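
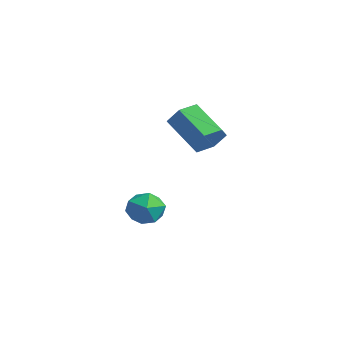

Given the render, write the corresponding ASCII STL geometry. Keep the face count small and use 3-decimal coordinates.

solid 
facet normal 0.790 0.209 -0.576
outer loop
vertex 4.649 3.489 2.209
vertex 4.182 3.072 1.417
vertex 4.064 4.056 1.612
endloop
endfacet
facet normal 0.200 0.801 0.564
outer loop
vertex 4.649 3.489 2.209
vertex 4.064 4.056 1.612
vertex 2.965 3.045 3.436
endloop
endfacet
facet normal 0.200 0.801 0.564
outer loop
vertex 2.965 3.045 3.436
vertex 4.064 4.056 1.612
vertex 2.38 3.612 2.838
endloop
endfacet
facet normal -0.791 -0.209 0.575
outer loop
vertex 2.965 3.045 3.436
vertex 2.38 3.612 2.838
vertex 2.498 2.628 2.643
endloop
endfacet
facet normal 0.791 0.209 -0.575
outer loop
vertex 4.064 4.056 1.612
vertex 4.182 3.072 1.417
vertex 3.597 3.639 0.819
endloop
endfacet
facet normal -0.401 0.887 -0.230
outer loop
vertex 4.064 4.056 1.612
vertex 3.597 3.639 0.819
vertex 2.38 3.612 2.838
endloop
endfacet
facet normal -0.401 0.887 -0.230
outer loop
vertex 2.38 3.612 2.838
vertex 3.597 3.639 0.819
vertex 1.913 3.195 2.046
endloop
endfacet
facet normal -0.790 -0.209 0.576
outer loop
vertex 2.38 3.612 2.838
vertex 1.913 3.195 2.046
vertex 2.498 2.628 2.643
endloop
endfacet
facet normal 0.791 0.209 -0.575
outer loop
vertex 3.597 3.639 0.819
vertex 4.182 3.072 1.417
vertex 3.715 2.655 0.624
endloop
endfacet
facet normal -0.601 0.085 -0.794
outer loop
vertex 3.597 3.639 0.819
vertex 3.715 2.655 0.624
vertex 1.913 3.195 2.046
endloop
endfacet
facet normal -0.601 0.085 -0.794
outer loop
vertex 1.913 3.195 2.046
vertex 3.715 2.655 0.624
vertex 2.031 2.211 1.851
endloop
endfacet
facet normal -0.790 -0.209 0.576
outer loop
vertex 1.913 3.195 2.046
vertex 2.031 2.211 1.851
vertex 2.498 2.628 2.643
endloop
endfacet
facet normal 0.791 0.209 -0.575
outer loop
vertex 3.715 2.655 0.624
vertex 4.182 3.072 1.417
vertex 4.3 2.088 1.222
endloop
endfacet
facet normal -0.200 -0.801 -0.564
outer loop
vertex 3.715 2.655 0.624
vertex 4.3 2.088 1.222
vertex 2.031 2.211 1.851
endloop
endfacet
facet normal -0.200 -0.801 -0.565
outer loop
vertex 2.031 2.211 1.851
vertex 4.3 2.088 1.222
vertex 2.616 1.644 2.448
endloop
endfacet
facet normal -0.790 -0.209 0.576
outer loop
vertex 2.031 2.211 1.851
vertex 2.616 1.644 2.448
vertex 2.498 2.628 2.643
endloop
endfacet
facet normal 0.790 0.209 -0.576
outer loop
vertex 4.3 2.088 1.222
vertex 4.182 3.072 1.417
vertex 4.767 2.505 2.014
endloop
endfacet
facet normal 0.401 -0.887 0.230
outer loop
vertex 4.3 2.088 1.222
vertex 4.767 2.505 2.014
vertex 2.616 1.644 2.448
endloop
endfacet
facet normal 0.401 -0.887 0.230
outer loop
vertex 2.616 1.644 2.448
vertex 4.767 2.505 2.014
vertex 3.083 2.061 3.241
endloop
endfacet
facet normal -0.791 -0.209 0.575
outer loop
vertex 2.616 1.644 2.448
vertex 3.083 2.061 3.241
vertex 2.498 2.628 2.643
endloop
endfacet
facet normal 0.790 0.209 -0.576
outer loop
vertex 4.767 2.505 2.014
vertex 4.182 3.072 1.417
vertex 4.649 3.489 2.209
endloop
endfacet
facet normal 0.601 -0.085 0.794
outer loop
vertex 4.767 2.505 2.014
vertex 4.649 3.489 2.209
vertex 3.083 2.061 3.241
endloop
endfacet
facet normal 0.601 -0.085 0.794
outer loop
vertex 3.083 2.061 3.241
vertex 4.649 3.489 2.209
vertex 2.965 3.045 3.436
endloop
endfacet
facet normal -0.791 -0.209 0.575
outer loop
vertex 3.083 2.061 3.241
vertex 2.965 3.045 3.436
vertex 2.498 2.628 2.643
endloop
endfacet
facet normal -0.985 -0.168 -0.029
outer loop
vertex 0.745 1.356 -3.848
vertex 0.93 0.253 -3.727
vertex 0.792 0.903 -2.819
endloop
endfacet
facet normal -0.845 0.474 0.247
outer loop
vertex 0.745 1.356 -3.848
vertex 0.792 0.903 -2.819
vertex 1.288 1.892 -3.022
endloop
endfacet
facet normal -0.476 0.847 -0.237
outer loop
vertex 0.745 1.356 -3.848
vertex 1.288 1.892 -3.022
vertex 1.733 1.853 -4.055
endloop
endfacet
facet normal -0.389 0.434 -0.813
outer loop
vertex 0.745 1.356 -3.848
vertex 1.733 1.853 -4.055
vertex 1.511 0.84 -4.49
endloop
endfacet
facet normal -0.703 -0.193 -0.684
outer loop
vertex 0.745 1.356 -3.848
vertex 1.511 0.84 -4.49
vertex 0.93 0.253 -3.727
endloop
endfacet
facet normal -0.427 0.382 0.819
outer loop
vertex 1.288 1.892 -3.022
vertex 0.792 0.903 -2.819
vertex 1.809 1.12 -2.39
endloop
endfacet
facet normal -0.656 -0.658 0.371
outer loop
vertex 0.792 0.903 -2.819
vertex 0.93 0.253 -3.727
vertex 1.587 0.107 -2.825
endloop
endfacet
facet normal -0.199 -0.698 -0.688
outer loop
vertex 0.93 0.253 -3.727
vertex 1.511 0.84 -4.49
vertex 2.032 0.068 -3.858
endloop
endfacet
facet normal 0.310 0.317 -0.896
outer loop
vertex 1.511 0.84 -4.49
vertex 1.733 1.853 -4.055
vertex 2.528 1.057 -4.061
endloop
endfacet
facet normal 0.170 0.985 0.036
outer loop
vertex 1.733 1.853 -4.055
vertex 1.288 1.892 -3.022
vertex 2.39 1.707 -3.153
endloop
endfacet
facet normal 0.389 -0.434 0.813
outer loop
vertex 2.575 0.604 -3.032
vertex 1.809 1.12 -2.39
vertex 1.587 0.107 -2.825
endloop
endfacet
facet normal 0.476 -0.847 0.237
outer loop
vertex 2.575 0.604 -3.032
vertex 1.587 0.107 -2.825
vertex 2.032 0.068 -3.858
endloop
endfacet
facet normal 0.845 -0.474 -0.247
outer loop
vertex 2.575 0.604 -3.032
vertex 2.032 0.068 -3.858
vertex 2.528 1.057 -4.061
endloop
endfacet
facet normal 0.985 0.168 0.029
outer loop
vertex 2.575 0.604 -3.032
vertex 2.528 1.057 -4.061
vertex 2.39 1.707 -3.153
endloop
endfacet
facet normal 0.703 0.193 0.684
outer loop
vertex 2.575 0.604 -3.032
vertex 2.39 1.707 -3.153
vertex 1.809 1.12 -2.39
endloop
endfacet
facet normal -0.310 -0.317 0.896
outer loop
vertex 1.587 0.107 -2.825
vertex 1.809 1.12 -2.39
vertex 0.792 0.903 -2.819
endloop
endfacet
facet normal -0.170 -0.985 -0.036
outer loop
vertex 2.032 0.068 -3.858
vertex 1.587 0.107 -2.825
vertex 0.93 0.253 -3.727
endloop
endfacet
facet normal 0.427 -0.382 -0.819
outer loop
vertex 2.528 1.057 -4.061
vertex 2.032 0.068 -3.858
vertex 1.511 0.84 -4.49
endloop
endfacet
facet normal 0.656 0.658 -0.371
outer loop
vertex 2.39 1.707 -3.153
vertex 2.528 1.057 -4.061
vertex 1.733 1.853 -4.055
endloop
endfacet
facet normal 0.199 0.698 0.688
outer loop
vertex 1.809 1.12 -2.39
vertex 2.39 1.707 -3.153
vertex 1.288 1.892 -3.022
endloop
endfacet

endsolid


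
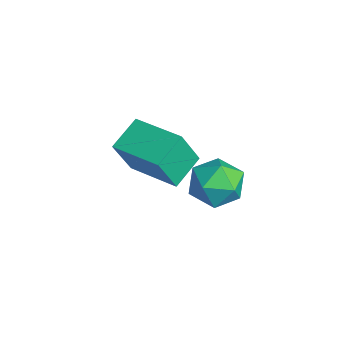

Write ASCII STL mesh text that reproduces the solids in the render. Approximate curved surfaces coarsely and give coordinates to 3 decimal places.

solid 
facet normal -0.946 0.294 -0.134
outer loop
vertex 2.708 2.824 -2.165
vertex 2.41 1.925 -2.032
vertex 2.488 2.518 -1.285
endloop
endfacet
facet normal -0.554 0.820 0.146
outer loop
vertex 2.708 2.824 -2.165
vertex 2.488 2.518 -1.285
vertex 3.261 3.065 -1.422
endloop
endfacet
facet normal -0.014 0.954 -0.299
outer loop
vertex 2.708 2.824 -2.165
vertex 3.261 3.065 -1.422
vertex 3.661 2.81 -2.253
endloop
endfacet
facet normal -0.072 0.511 -0.856
outer loop
vertex 2.708 2.824 -2.165
vertex 3.661 2.81 -2.253
vertex 3.135 2.105 -2.63
endloop
endfacet
facet normal -0.648 0.103 -0.755
outer loop
vertex 2.708 2.824 -2.165
vertex 3.135 2.105 -2.63
vertex 2.41 1.925 -2.032
endloop
endfacet
facet normal -0.279 0.585 0.762
outer loop
vertex 3.261 3.065 -1.422
vertex 2.488 2.518 -1.285
vertex 3.305 2.315 -0.83
endloop
endfacet
facet normal -0.914 -0.266 0.307
outer loop
vertex 2.488 2.518 -1.285
vertex 2.41 1.925 -2.032
vertex 2.779 1.61 -1.207
endloop
endfacet
facet normal -0.431 -0.574 -0.696
outer loop
vertex 2.41 1.925 -2.032
vertex 3.135 2.105 -2.63
vertex 3.179 1.355 -2.038
endloop
endfacet
facet normal 0.501 0.087 -0.861
outer loop
vertex 3.135 2.105 -2.63
vertex 3.661 2.81 -2.253
vertex 3.952 1.902 -2.175
endloop
endfacet
facet normal 0.595 0.803 0.040
outer loop
vertex 3.661 2.81 -2.253
vertex 3.261 3.065 -1.422
vertex 4.03 2.495 -1.428
endloop
endfacet
facet normal 0.072 -0.511 0.856
outer loop
vertex 3.732 1.596 -1.295
vertex 3.305 2.315 -0.83
vertex 2.779 1.61 -1.207
endloop
endfacet
facet normal 0.014 -0.954 0.299
outer loop
vertex 3.732 1.596 -1.295
vertex 2.779 1.61 -1.207
vertex 3.179 1.355 -2.038
endloop
endfacet
facet normal 0.554 -0.820 -0.146
outer loop
vertex 3.732 1.596 -1.295
vertex 3.179 1.355 -2.038
vertex 3.952 1.902 -2.175
endloop
endfacet
facet normal 0.946 -0.294 0.134
outer loop
vertex 3.732 1.596 -1.295
vertex 3.952 1.902 -2.175
vertex 4.03 2.495 -1.428
endloop
endfacet
facet normal 0.648 -0.103 0.755
outer loop
vertex 3.732 1.596 -1.295
vertex 4.03 2.495 -1.428
vertex 3.305 2.315 -0.83
endloop
endfacet
facet normal -0.501 -0.087 0.861
outer loop
vertex 2.779 1.61 -1.207
vertex 3.305 2.315 -0.83
vertex 2.488 2.518 -1.285
endloop
endfacet
facet normal -0.595 -0.803 -0.040
outer loop
vertex 3.179 1.355 -2.038
vertex 2.779 1.61 -1.207
vertex 2.41 1.925 -2.032
endloop
endfacet
facet normal 0.279 -0.585 -0.762
outer loop
vertex 3.952 1.902 -2.175
vertex 3.179 1.355 -2.038
vertex 3.135 2.105 -2.63
endloop
endfacet
facet normal 0.914 0.266 -0.307
outer loop
vertex 4.03 2.495 -1.428
vertex 3.952 1.902 -2.175
vertex 3.661 2.81 -2.253
endloop
endfacet
facet normal 0.431 0.574 0.696
outer loop
vertex 3.305 2.315 -0.83
vertex 4.03 2.495 -1.428
vertex 3.261 3.065 -1.422
endloop
endfacet
facet normal -0.843 -0.524 -0.118
outer loop
vertex -0.228 -0.027 -2.407
vertex -0.913 0.956 -1.878
vertex -0.429 0.628 -3.886
endloop
endfacet
facet normal 0.523 -0.751 -0.404
outer loop
vertex 1.173 1.624 -3.662
vertex -0.228 -0.027 -2.407
vertex -0.429 0.628 -3.886
endloop
endfacet
facet normal -0.844 -0.524 -0.118
outer loop
vertex -0.429 0.628 -3.886
vertex -0.913 0.956 -1.878
vertex -1.114 1.612 -3.357
endloop
endfacet
facet normal -0.123 0.402 -0.907
outer loop
vertex -1.114 1.612 -3.357
vertex 1.173 1.624 -3.662
vertex -0.429 0.628 -3.886
endloop
endfacet
facet normal 0.123 -0.402 0.907
outer loop
vertex -0.228 -0.027 -2.407
vertex 0.689 1.952 -1.654
vertex -0.913 0.956 -1.878
endloop
endfacet
facet normal 0.523 -0.751 -0.404
outer loop
vertex 1.374 0.968 -2.183
vertex -0.228 -0.027 -2.407
vertex 1.173 1.624 -3.662
endloop
endfacet
facet normal 0.123 -0.402 0.907
outer loop
vertex 1.374 0.968 -2.183
vertex 0.689 1.952 -1.654
vertex -0.228 -0.027 -2.407
endloop
endfacet
facet normal -0.523 0.750 0.404
outer loop
vertex -0.913 0.956 -1.878
vertex 0.689 1.952 -1.654
vertex -1.114 1.612 -3.357
endloop
endfacet
facet normal -0.123 0.402 -0.907
outer loop
vertex 0.488 2.607 -3.133
vertex 1.173 1.624 -3.662
vertex -1.114 1.612 -3.357
endloop
endfacet
facet normal -0.523 0.751 0.404
outer loop
vertex -1.114 1.612 -3.357
vertex 0.689 1.952 -1.654
vertex 0.488 2.607 -3.133
endloop
endfacet
facet normal 0.843 0.524 0.118
outer loop
vertex 0.488 2.607 -3.133
vertex 1.374 0.968 -2.183
vertex 1.173 1.624 -3.662
endloop
endfacet
facet normal 0.844 0.524 0.117
outer loop
vertex 0.689 1.952 -1.654
vertex 1.374 0.968 -2.183
vertex 0.488 2.607 -3.133
endloop
endfacet

endsolid


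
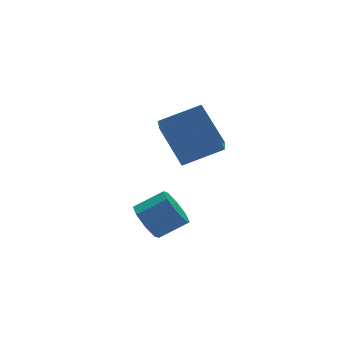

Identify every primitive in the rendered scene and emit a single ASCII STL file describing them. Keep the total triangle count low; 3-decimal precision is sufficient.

solid 
facet normal -0.914 0.214 -0.346
outer loop
vertex -2.596 -2.975 2.187
vertex -1.84 -1.711 0.971
vertex -2.419 -4.355 0.864
endloop
endfacet
facet normal -0.396 -0.661 0.637
outer loop
vertex -0.82 -4.729 1.469
vertex -2.596 -2.975 2.187
vertex -2.419 -4.355 0.864
endloop
endfacet
facet normal -0.914 0.214 -0.346
outer loop
vertex -2.419 -4.355 0.864
vertex -1.84 -1.711 0.971
vertex -1.663 -3.091 -0.352
endloop
endfacet
facet normal 0.093 -0.719 -0.689
outer loop
vertex -1.663 -3.091 -0.352
vertex -0.82 -4.729 1.469
vertex -2.419 -4.355 0.864
endloop
endfacet
facet normal -0.093 0.719 0.689
outer loop
vertex -2.596 -2.975 2.187
vertex -0.241 -2.085 1.576
vertex -1.84 -1.711 0.971
endloop
endfacet
facet normal -0.396 -0.661 0.637
outer loop
vertex -0.997 -3.349 2.792
vertex -2.596 -2.975 2.187
vertex -0.82 -4.729 1.469
endloop
endfacet
facet normal -0.093 0.719 0.689
outer loop
vertex -0.997 -3.349 2.792
vertex -0.241 -2.085 1.576
vertex -2.596 -2.975 2.187
endloop
endfacet
facet normal 0.396 0.661 -0.637
outer loop
vertex -1.84 -1.711 0.971
vertex -0.241 -2.085 1.576
vertex -1.663 -3.091 -0.352
endloop
endfacet
facet normal 0.093 -0.719 -0.689
outer loop
vertex -0.064 -3.465 0.253
vertex -0.82 -4.729 1.469
vertex -1.663 -3.091 -0.352
endloop
endfacet
facet normal 0.396 0.661 -0.637
outer loop
vertex -1.663 -3.091 -0.352
vertex -0.241 -2.085 1.576
vertex -0.064 -3.465 0.253
endloop
endfacet
facet normal 0.914 -0.214 0.346
outer loop
vertex -0.064 -3.465 0.253
vertex -0.997 -3.349 2.792
vertex -0.82 -4.729 1.469
endloop
endfacet
facet normal 0.914 -0.214 0.346
outer loop
vertex -0.241 -2.085 1.576
vertex -0.997 -3.349 2.792
vertex -0.064 -3.465 0.253
endloop
endfacet
facet normal -0.808 0.264 -0.526
outer loop
vertex -3.085 -3.944 -3.331
vertex -3.388 -3.514 -2.65
vertex -2.887 -3.316 -3.32
endloop
endfacet
facet normal 0.506 -0.145 -0.850
outer loop
vertex -3.085 -3.944 -3.331
vertex -2.887 -3.316 -3.32
vertex -2.01 -4.295 -2.632
endloop
endfacet
facet normal 0.506 -0.145 -0.850
outer loop
vertex -2.01 -4.295 -2.632
vertex -2.887 -3.316 -3.32
vertex -1.812 -3.667 -2.621
endloop
endfacet
facet normal 0.809 -0.264 0.525
outer loop
vertex -2.01 -4.295 -2.632
vertex -1.812 -3.667 -2.621
vertex -2.312 -3.866 -1.95
endloop
endfacet
facet normal -0.808 0.265 -0.526
outer loop
vertex -2.887 -3.316 -3.32
vertex -3.388 -3.514 -2.65
vertex -2.982 -2.805 -2.917
endloop
endfacet
facet normal 0.570 0.571 -0.590
outer loop
vertex -2.887 -3.316 -3.32
vertex -2.982 -2.805 -2.917
vertex -1.812 -3.667 -2.621
endloop
endfacet
facet normal 0.570 0.571 -0.590
outer loop
vertex -1.812 -3.667 -2.621
vertex -2.982 -2.805 -2.917
vertex -1.907 -3.156 -2.218
endloop
endfacet
facet normal 0.809 -0.264 0.525
outer loop
vertex -1.812 -3.667 -2.621
vertex -1.907 -3.156 -2.218
vertex -2.312 -3.866 -1.95
endloop
endfacet
facet normal -0.808 0.265 -0.526
outer loop
vertex -2.982 -2.805 -2.917
vertex -3.388 -3.514 -2.65
vertex -3.315 -2.709 -2.357
endloop
endfacet
facet normal 0.301 0.953 0.016
outer loop
vertex -2.982 -2.805 -2.917
vertex -3.315 -2.709 -2.357
vertex -1.907 -3.156 -2.218
endloop
endfacet
facet normal 0.301 0.953 0.015
outer loop
vertex -1.907 -3.156 -2.218
vertex -3.315 -2.709 -2.357
vertex -2.239 -3.06 -1.658
endloop
endfacet
facet normal 0.809 -0.263 0.525
outer loop
vertex -1.907 -3.156 -2.218
vertex -2.239 -3.06 -1.658
vertex -2.312 -3.866 -1.95
endloop
endfacet
facet normal -0.809 0.264 -0.525
outer loop
vertex -3.315 -2.709 -2.357
vertex -3.388 -3.514 -2.65
vertex -3.69 -3.085 -1.968
endloop
endfacet
facet normal -0.144 0.777 0.612
outer loop
vertex -3.315 -2.709 -2.357
vertex -3.69 -3.085 -1.968
vertex -2.239 -3.06 -1.658
endloop
endfacet
facet normal -0.144 0.777 0.612
outer loop
vertex -2.239 -3.06 -1.658
vertex -3.69 -3.085 -1.968
vertex -2.615 -3.436 -1.269
endloop
endfacet
facet normal 0.808 -0.264 0.526
outer loop
vertex -2.239 -3.06 -1.658
vertex -2.615 -3.436 -1.269
vertex -2.312 -3.866 -1.95
endloop
endfacet
facet normal -0.809 0.264 -0.525
outer loop
vertex -3.69 -3.085 -1.968
vertex -3.388 -3.514 -2.65
vertex -3.888 -3.713 -1.979
endloop
endfacet
facet normal -0.506 0.145 0.850
outer loop
vertex -3.69 -3.085 -1.968
vertex -3.888 -3.713 -1.979
vertex -2.615 -3.436 -1.269
endloop
endfacet
facet normal -0.506 0.145 0.850
outer loop
vertex -2.615 -3.436 -1.269
vertex -3.888 -3.713 -1.979
vertex -2.813 -4.064 -1.28
endloop
endfacet
facet normal 0.808 -0.264 0.526
outer loop
vertex -2.615 -3.436 -1.269
vertex -2.813 -4.064 -1.28
vertex -2.312 -3.866 -1.95
endloop
endfacet
facet normal -0.809 0.264 -0.525
outer loop
vertex -3.888 -3.713 -1.979
vertex -3.388 -3.514 -2.65
vertex -3.793 -4.224 -2.382
endloop
endfacet
facet normal -0.570 -0.571 0.590
outer loop
vertex -3.888 -3.713 -1.979
vertex -3.793 -4.224 -2.382
vertex -2.813 -4.064 -1.28
endloop
endfacet
facet normal -0.570 -0.571 0.590
outer loop
vertex -2.813 -4.064 -1.28
vertex -3.793 -4.224 -2.382
vertex -2.718 -4.575 -1.683
endloop
endfacet
facet normal 0.808 -0.265 0.526
outer loop
vertex -2.813 -4.064 -1.28
vertex -2.718 -4.575 -1.683
vertex -2.312 -3.866 -1.95
endloop
endfacet
facet normal -0.809 0.263 -0.525
outer loop
vertex -3.793 -4.224 -2.382
vertex -3.388 -3.514 -2.65
vertex -3.461 -4.32 -2.942
endloop
endfacet
facet normal -0.301 -0.953 -0.015
outer loop
vertex -3.793 -4.224 -2.382
vertex -3.461 -4.32 -2.942
vertex -2.718 -4.575 -1.683
endloop
endfacet
facet normal -0.301 -0.954 -0.016
outer loop
vertex -2.718 -4.575 -1.683
vertex -3.461 -4.32 -2.942
vertex -2.385 -4.671 -2.243
endloop
endfacet
facet normal 0.808 -0.265 0.526
outer loop
vertex -2.718 -4.575 -1.683
vertex -2.385 -4.671 -2.243
vertex -2.312 -3.866 -1.95
endloop
endfacet
facet normal -0.808 0.264 -0.526
outer loop
vertex -3.461 -4.32 -2.942
vertex -3.388 -3.514 -2.65
vertex -3.085 -3.944 -3.331
endloop
endfacet
facet normal 0.144 -0.777 -0.612
outer loop
vertex -3.461 -4.32 -2.942
vertex -3.085 -3.944 -3.331
vertex -2.385 -4.671 -2.243
endloop
endfacet
facet normal 0.144 -0.777 -0.612
outer loop
vertex -2.385 -4.671 -2.243
vertex -3.085 -3.944 -3.331
vertex -2.01 -4.295 -2.632
endloop
endfacet
facet normal 0.809 -0.264 0.525
outer loop
vertex -2.385 -4.671 -2.243
vertex -2.01 -4.295 -2.632
vertex -2.312 -3.866 -1.95
endloop
endfacet

endsolid


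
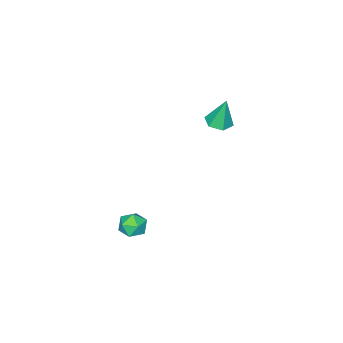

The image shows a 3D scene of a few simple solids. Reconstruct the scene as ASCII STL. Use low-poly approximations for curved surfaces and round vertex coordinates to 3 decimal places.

solid 
facet normal -0.208 0.952 0.223
outer loop
vertex 1.895 0.033 -4.325
vertex 1.39 -0.249 -3.59
vertex 2.304 -0.073 -3.49
endloop
endfacet
facet normal 0.429 0.898 -0.096
outer loop
vertex 1.895 0.033 -4.325
vertex 2.304 -0.073 -3.49
vertex 2.74 -0.364 -4.265
endloop
endfacet
facet normal 0.331 0.595 -0.733
outer loop
vertex 1.895 0.033 -4.325
vertex 2.74 -0.364 -4.265
vertex 2.097 -0.719 -4.844
endloop
endfacet
facet normal -0.365 0.460 -0.809
outer loop
vertex 1.895 0.033 -4.325
vertex 2.097 -0.719 -4.844
vertex 1.262 -0.648 -4.427
endloop
endfacet
facet normal -0.698 0.682 -0.218
outer loop
vertex 1.895 0.033 -4.325
vertex 1.262 -0.648 -4.427
vertex 1.39 -0.249 -3.59
endloop
endfacet
facet normal 0.836 0.462 0.297
outer loop
vertex 2.74 -0.364 -4.265
vertex 2.304 -0.073 -3.49
vertex 2.758 -0.892 -3.493
endloop
endfacet
facet normal -0.195 0.549 0.813
outer loop
vertex 2.304 -0.073 -3.49
vertex 1.39 -0.249 -3.59
vertex 1.923 -0.821 -3.076
endloop
endfacet
facet normal -0.989 0.110 0.099
outer loop
vertex 1.39 -0.249 -3.59
vertex 1.262 -0.648 -4.427
vertex 1.28 -1.176 -3.655
endloop
endfacet
facet normal -0.450 -0.246 -0.859
outer loop
vertex 1.262 -0.648 -4.427
vertex 2.097 -0.719 -4.844
vertex 1.716 -1.467 -4.43
endloop
endfacet
facet normal 0.678 -0.029 -0.735
outer loop
vertex 2.097 -0.719 -4.844
vertex 2.74 -0.364 -4.265
vertex 2.63 -1.291 -4.33
endloop
endfacet
facet normal 0.365 -0.460 0.809
outer loop
vertex 2.125 -1.573 -3.595
vertex 2.758 -0.892 -3.493
vertex 1.923 -0.821 -3.076
endloop
endfacet
facet normal -0.331 -0.595 0.733
outer loop
vertex 2.125 -1.573 -3.595
vertex 1.923 -0.821 -3.076
vertex 1.28 -1.176 -3.655
endloop
endfacet
facet normal -0.429 -0.898 0.096
outer loop
vertex 2.125 -1.573 -3.595
vertex 1.28 -1.176 -3.655
vertex 1.716 -1.467 -4.43
endloop
endfacet
facet normal 0.208 -0.952 -0.223
outer loop
vertex 2.125 -1.573 -3.595
vertex 1.716 -1.467 -4.43
vertex 2.63 -1.291 -4.33
endloop
endfacet
facet normal 0.698 -0.682 0.218
outer loop
vertex 2.125 -1.573 -3.595
vertex 2.63 -1.291 -4.33
vertex 2.758 -0.892 -3.493
endloop
endfacet
facet normal 0.450 0.246 0.859
outer loop
vertex 1.923 -0.821 -3.076
vertex 2.758 -0.892 -3.493
vertex 2.304 -0.073 -3.49
endloop
endfacet
facet normal -0.678 0.029 0.735
outer loop
vertex 1.28 -1.176 -3.655
vertex 1.923 -0.821 -3.076
vertex 1.39 -0.249 -3.59
endloop
endfacet
facet normal -0.836 -0.462 -0.297
outer loop
vertex 1.716 -1.467 -4.43
vertex 1.28 -1.176 -3.655
vertex 1.262 -0.648 -4.427
endloop
endfacet
facet normal 0.195 -0.549 -0.813
outer loop
vertex 2.63 -1.291 -4.33
vertex 1.716 -1.467 -4.43
vertex 2.097 -0.719 -4.844
endloop
endfacet
facet normal 0.989 -0.110 -0.099
outer loop
vertex 2.758 -0.892 -3.493
vertex 2.63 -1.291 -4.33
vertex 2.74 -0.364 -4.265
endloop
endfacet
facet normal 0.076 -0.202 -0.977
outer loop
vertex -3.039 1.516 2.562
vertex -3.506 0.802 2.673
vertex -3.896 1.546 2.489
endloop
endfacet
facet normal 0.021 0.987 0.161
outer loop
vertex -3.039 1.516 2.562
vertex -3.896 1.546 2.489
vertex -3.654 1.198 4.587
endloop
endfacet
facet normal 0.076 -0.202 -0.977
outer loop
vertex -3.896 1.546 2.489
vertex -3.506 0.802 2.673
vertex -4.362 0.832 2.6
endloop
endfacet
facet normal -0.809 0.557 0.186
outer loop
vertex -3.896 1.546 2.489
vertex -4.362 0.832 2.6
vertex -3.654 1.198 4.587
endloop
endfacet
facet normal 0.076 -0.203 -0.976
outer loop
vertex -4.362 0.832 2.6
vertex -3.506 0.802 2.673
vertex -3.972 0.088 2.785
endloop
endfacet
facet normal -0.857 -0.357 0.371
outer loop
vertex -4.362 0.832 2.6
vertex -3.972 0.088 2.785
vertex -3.654 1.198 4.587
endloop
endfacet
facet normal 0.075 -0.202 -0.976
outer loop
vertex -3.972 0.088 2.785
vertex -3.506 0.802 2.673
vertex -3.116 0.058 2.857
endloop
endfacet
facet normal -0.074 -0.843 0.532
outer loop
vertex -3.972 0.088 2.785
vertex -3.116 0.058 2.857
vertex -3.654 1.198 4.587
endloop
endfacet
facet normal 0.076 -0.202 -0.977
outer loop
vertex -3.116 0.058 2.857
vertex -3.506 0.802 2.673
vertex -2.649 0.772 2.746
endloop
endfacet
facet normal 0.755 -0.415 0.508
outer loop
vertex -3.116 0.058 2.857
vertex -2.649 0.772 2.746
vertex -3.654 1.198 4.587
endloop
endfacet
facet normal 0.076 -0.202 -0.977
outer loop
vertex -2.649 0.772 2.746
vertex -3.506 0.802 2.673
vertex -3.039 1.516 2.562
endloop
endfacet
facet normal 0.803 0.501 0.323
outer loop
vertex -2.649 0.772 2.746
vertex -3.039 1.516 2.562
vertex -3.654 1.198 4.587
endloop
endfacet

endsolid


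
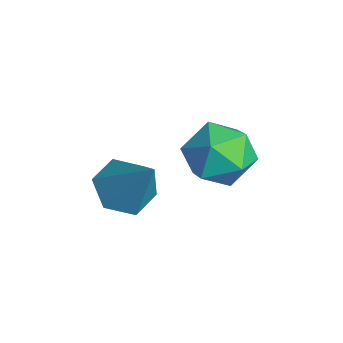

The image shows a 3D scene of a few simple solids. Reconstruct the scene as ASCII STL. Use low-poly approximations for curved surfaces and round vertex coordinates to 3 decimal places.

solid 
facet normal -0.858 0.386 -0.338
outer loop
vertex -2.268 1.211 0.882
vertex -2.897 0.483 1.648
vertex -2.54 1.601 2.016
endloop
endfacet
facet normal -0.331 0.865 -0.377
outer loop
vertex -2.268 1.211 0.882
vertex -2.54 1.601 2.016
vertex -1.426 1.82 1.54
endloop
endfacet
facet normal 0.186 0.591 -0.785
outer loop
vertex -2.268 1.211 0.882
vertex -1.426 1.82 1.54
vertex -1.096 0.837 0.879
endloop
endfacet
facet normal -0.021 -0.058 -0.998
outer loop
vertex -2.268 1.211 0.882
vertex -1.096 0.837 0.879
vertex -2.004 0.011 0.946
endloop
endfacet
facet normal -0.666 -0.185 -0.723
outer loop
vertex -2.268 1.211 0.882
vertex -2.004 0.011 0.946
vertex -2.897 0.483 1.648
endloop
endfacet
facet normal -0.069 0.958 0.280
outer loop
vertex -1.426 1.82 1.54
vertex -2.54 1.601 2.016
vertex -1.536 1.469 2.714
endloop
endfacet
facet normal -0.922 0.181 0.343
outer loop
vertex -2.54 1.601 2.016
vertex -2.897 0.483 1.648
vertex -2.444 0.643 2.781
endloop
endfacet
facet normal -0.611 -0.741 -0.279
outer loop
vertex -2.897 0.483 1.648
vertex -2.004 0.011 0.946
vertex -2.114 -0.34 2.12
endloop
endfacet
facet normal 0.434 -0.535 -0.725
outer loop
vertex -2.004 0.011 0.946
vertex -1.096 0.837 0.879
vertex -1.0 -0.121 1.644
endloop
endfacet
facet normal 0.769 0.514 -0.380
outer loop
vertex -1.096 0.837 0.879
vertex -1.426 1.82 1.54
vertex -0.643 0.997 2.012
endloop
endfacet
facet normal 0.021 0.058 0.998
outer loop
vertex -1.272 0.269 2.778
vertex -1.536 1.469 2.714
vertex -2.444 0.643 2.781
endloop
endfacet
facet normal -0.186 -0.591 0.785
outer loop
vertex -1.272 0.269 2.778
vertex -2.444 0.643 2.781
vertex -2.114 -0.34 2.12
endloop
endfacet
facet normal 0.331 -0.865 0.377
outer loop
vertex -1.272 0.269 2.778
vertex -2.114 -0.34 2.12
vertex -1.0 -0.121 1.644
endloop
endfacet
facet normal 0.858 -0.386 0.338
outer loop
vertex -1.272 0.269 2.778
vertex -1.0 -0.121 1.644
vertex -0.643 0.997 2.012
endloop
endfacet
facet normal 0.666 0.185 0.723
outer loop
vertex -1.272 0.269 2.778
vertex -0.643 0.997 2.012
vertex -1.536 1.469 2.714
endloop
endfacet
facet normal -0.434 0.535 0.725
outer loop
vertex -2.444 0.643 2.781
vertex -1.536 1.469 2.714
vertex -2.54 1.601 2.016
endloop
endfacet
facet normal -0.769 -0.514 0.380
outer loop
vertex -2.114 -0.34 2.12
vertex -2.444 0.643 2.781
vertex -2.897 0.483 1.648
endloop
endfacet
facet normal 0.069 -0.958 -0.280
outer loop
vertex -1.0 -0.121 1.644
vertex -2.114 -0.34 2.12
vertex -2.004 0.011 0.946
endloop
endfacet
facet normal 0.922 -0.181 -0.343
outer loop
vertex -0.643 0.997 2.012
vertex -1.0 -0.121 1.644
vertex -1.096 0.837 0.879
endloop
endfacet
facet normal 0.611 0.741 0.279
outer loop
vertex -1.536 1.469 2.714
vertex -0.643 0.997 2.012
vertex -1.426 1.82 1.54
endloop
endfacet
facet normal -0.548 -0.230 -0.805
outer loop
vertex -1.098 -2.053 0.473
vertex -1.93 -2.122 1.059
vertex -1.679 -1.23 0.633
endloop
endfacet
facet normal 0.773 0.591 -0.231
outer loop
vertex -1.098 -2.053 0.473
vertex -1.679 -1.23 0.633
vertex -0.73 -1.618 2.821
endloop
endfacet
facet normal -0.548 -0.230 -0.805
outer loop
vertex -1.679 -1.23 0.633
vertex -1.93 -2.122 1.059
vertex -2.511 -1.299 1.219
endloop
endfacet
facet normal 0.032 0.986 0.161
outer loop
vertex -1.679 -1.23 0.633
vertex -2.511 -1.299 1.219
vertex -0.73 -1.618 2.821
endloop
endfacet
facet normal -0.548 -0.230 -0.805
outer loop
vertex -2.511 -1.299 1.219
vertex -1.93 -2.122 1.059
vertex -2.762 -2.191 1.645
endloop
endfacet
facet normal -0.537 0.482 0.693
outer loop
vertex -2.511 -1.299 1.219
vertex -2.762 -2.191 1.645
vertex -0.73 -1.618 2.821
endloop
endfacet
facet normal -0.548 -0.230 -0.805
outer loop
vertex -2.762 -2.191 1.645
vertex -1.93 -2.122 1.059
vertex -2.181 -3.014 1.485
endloop
endfacet
facet normal -0.364 -0.419 0.832
outer loop
vertex -2.762 -2.191 1.645
vertex -2.181 -3.014 1.485
vertex -0.73 -1.618 2.821
endloop
endfacet
facet normal -0.548 -0.230 -0.805
outer loop
vertex -2.181 -3.014 1.485
vertex -1.93 -2.122 1.059
vertex -1.349 -2.945 0.899
endloop
endfacet
facet normal 0.378 -0.814 0.441
outer loop
vertex -2.181 -3.014 1.485
vertex -1.349 -2.945 0.899
vertex -0.73 -1.618 2.821
endloop
endfacet
facet normal -0.548 -0.230 -0.805
outer loop
vertex -1.349 -2.945 0.899
vertex -1.93 -2.122 1.059
vertex -1.098 -2.053 0.473
endloop
endfacet
facet normal 0.946 -0.310 -0.091
outer loop
vertex -1.349 -2.945 0.899
vertex -1.098 -2.053 0.473
vertex -0.73 -1.618 2.821
endloop
endfacet

endsolid


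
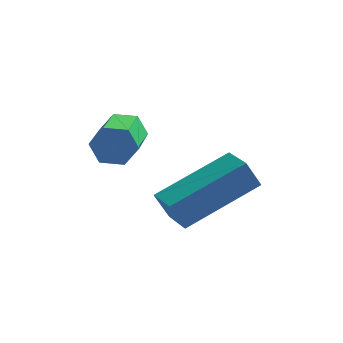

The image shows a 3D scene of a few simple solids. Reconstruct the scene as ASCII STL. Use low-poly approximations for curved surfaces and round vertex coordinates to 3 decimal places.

solid 
facet normal -0.072 0.930 -0.362
outer loop
vertex -3.158 1.782 2.917
vertex -3.454 1.586 2.472
vertex -3.726 1.749 2.945
endloop
endfacet
facet normal 0.025 0.363 0.931
outer loop
vertex -3.158 1.782 2.917
vertex -3.726 1.749 2.945
vertex -3.029 0.089 3.574
endloop
endfacet
facet normal 0.025 0.364 0.931
outer loop
vertex -3.029 0.089 3.574
vertex -3.726 1.749 2.945
vertex -3.598 0.057 3.602
endloop
endfacet
facet normal 0.070 -0.930 0.360
outer loop
vertex -3.029 0.089 3.574
vertex -3.598 0.057 3.602
vertex -3.326 -0.106 3.128
endloop
endfacet
facet normal -0.069 0.930 -0.360
outer loop
vertex -3.726 1.749 2.945
vertex -3.454 1.586 2.472
vertex -4.023 1.554 2.499
endloop
endfacet
facet normal -0.851 0.133 0.508
outer loop
vertex -3.726 1.749 2.945
vertex -4.023 1.554 2.499
vertex -3.598 0.057 3.602
endloop
endfacet
facet normal -0.852 0.132 0.507
outer loop
vertex -3.598 0.057 3.602
vertex -4.023 1.554 2.499
vertex -3.894 -0.139 3.156
endloop
endfacet
facet normal 0.072 -0.930 0.361
outer loop
vertex -3.598 0.057 3.602
vertex -3.894 -0.139 3.156
vertex -3.326 -0.106 3.128
endloop
endfacet
facet normal -0.069 0.930 -0.360
outer loop
vertex -4.023 1.554 2.499
vertex -3.454 1.586 2.472
vertex -3.751 1.391 2.026
endloop
endfacet
facet normal -0.876 -0.231 -0.424
outer loop
vertex -4.023 1.554 2.499
vertex -3.751 1.391 2.026
vertex -3.894 -0.139 3.156
endloop
endfacet
facet normal -0.876 -0.231 -0.424
outer loop
vertex -3.894 -0.139 3.156
vertex -3.751 1.391 2.026
vertex -3.622 -0.302 2.683
endloop
endfacet
facet normal 0.072 -0.930 0.362
outer loop
vertex -3.894 -0.139 3.156
vertex -3.622 -0.302 2.683
vertex -3.326 -0.106 3.128
endloop
endfacet
facet normal -0.070 0.930 -0.360
outer loop
vertex -3.751 1.391 2.026
vertex -3.454 1.586 2.472
vertex -3.182 1.423 1.998
endloop
endfacet
facet normal -0.025 -0.363 -0.931
outer loop
vertex -3.751 1.391 2.026
vertex -3.182 1.423 1.998
vertex -3.622 -0.302 2.683
endloop
endfacet
facet normal -0.025 -0.363 -0.931
outer loop
vertex -3.622 -0.302 2.683
vertex -3.182 1.423 1.998
vertex -3.054 -0.269 2.655
endloop
endfacet
facet normal 0.072 -0.930 0.362
outer loop
vertex -3.622 -0.302 2.683
vertex -3.054 -0.269 2.655
vertex -3.326 -0.106 3.128
endloop
endfacet
facet normal -0.072 0.930 -0.361
outer loop
vertex -3.182 1.423 1.998
vertex -3.454 1.586 2.472
vertex -2.886 1.619 2.444
endloop
endfacet
facet normal 0.852 -0.132 -0.507
outer loop
vertex -3.182 1.423 1.998
vertex -2.886 1.619 2.444
vertex -3.054 -0.269 2.655
endloop
endfacet
facet normal 0.851 -0.133 -0.509
outer loop
vertex -3.054 -0.269 2.655
vertex -2.886 1.619 2.444
vertex -2.757 -0.074 3.101
endloop
endfacet
facet normal 0.069 -0.930 0.360
outer loop
vertex -3.054 -0.269 2.655
vertex -2.757 -0.074 3.101
vertex -3.326 -0.106 3.128
endloop
endfacet
facet normal -0.072 0.930 -0.362
outer loop
vertex -2.886 1.619 2.444
vertex -3.454 1.586 2.472
vertex -3.158 1.782 2.917
endloop
endfacet
facet normal 0.876 0.231 0.424
outer loop
vertex -2.886 1.619 2.444
vertex -3.158 1.782 2.917
vertex -2.757 -0.074 3.101
endloop
endfacet
facet normal 0.876 0.231 0.424
outer loop
vertex -2.757 -0.074 3.101
vertex -3.158 1.782 2.917
vertex -3.029 0.089 3.574
endloop
endfacet
facet normal 0.069 -0.930 0.360
outer loop
vertex -2.757 -0.074 3.101
vertex -3.029 0.089 3.574
vertex -3.326 -0.106 3.128
endloop
endfacet
facet normal -0.529 0.814 -0.241
outer loop
vertex -2.611 0.845 0.872
vertex -1.041 2.106 1.681
vertex -2.252 0.864 0.146
endloop
endfacet
facet normal -0.724 -0.580 -0.373
outer loop
vertex -1.739 0.074 0.379
vertex -2.611 0.845 0.872
vertex -2.252 0.864 0.146
endloop
endfacet
facet normal -0.529 0.814 -0.241
outer loop
vertex -2.252 0.864 0.146
vertex -1.041 2.106 1.681
vertex -0.682 2.124 0.955
endloop
endfacet
facet normal 0.443 0.023 -0.896
outer loop
vertex -0.682 2.124 0.955
vertex -1.739 0.074 0.379
vertex -2.252 0.864 0.146
endloop
endfacet
facet normal -0.443 -0.023 0.896
outer loop
vertex -2.611 0.845 0.872
vertex -0.528 1.316 1.914
vertex -1.041 2.106 1.681
endloop
endfacet
facet normal -0.724 -0.581 -0.372
outer loop
vertex -2.098 0.056 1.105
vertex -2.611 0.845 0.872
vertex -1.739 0.074 0.379
endloop
endfacet
facet normal -0.443 -0.023 0.896
outer loop
vertex -2.098 0.056 1.105
vertex -0.528 1.316 1.914
vertex -2.611 0.845 0.872
endloop
endfacet
facet normal 0.724 0.580 0.373
outer loop
vertex -1.041 2.106 1.681
vertex -0.528 1.316 1.914
vertex -0.682 2.124 0.955
endloop
endfacet
facet normal 0.443 0.023 -0.896
outer loop
vertex -0.169 1.335 1.188
vertex -1.739 0.074 0.379
vertex -0.682 2.124 0.955
endloop
endfacet
facet normal 0.724 0.581 0.373
outer loop
vertex -0.682 2.124 0.955
vertex -0.528 1.316 1.914
vertex -0.169 1.335 1.188
endloop
endfacet
facet normal 0.529 -0.814 0.241
outer loop
vertex -0.169 1.335 1.188
vertex -2.098 0.056 1.105
vertex -1.739 0.074 0.379
endloop
endfacet
facet normal 0.529 -0.814 0.240
outer loop
vertex -0.528 1.316 1.914
vertex -2.098 0.056 1.105
vertex -0.169 1.335 1.188
endloop
endfacet

endsolid


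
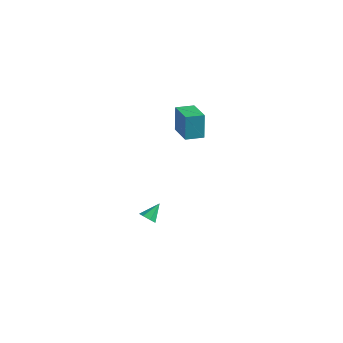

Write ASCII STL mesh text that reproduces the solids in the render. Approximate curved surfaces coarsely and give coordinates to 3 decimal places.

solid 
facet normal -0.852 0.488 -0.188
outer loop
vertex -3.329 1.474 4.492
vertex -2.781 2.4 4.41
vertex -3.131 1.22 2.934
endloop
endfacet
facet normal -0.508 -0.858 0.075
outer loop
vertex -1.699 0.4 3.25
vertex -3.329 1.474 4.492
vertex -3.131 1.22 2.934
endloop
endfacet
facet normal -0.852 0.488 -0.188
outer loop
vertex -3.131 1.22 2.934
vertex -2.781 2.4 4.41
vertex -2.583 2.146 2.853
endloop
endfacet
facet normal 0.125 -0.159 -0.979
outer loop
vertex -2.583 2.146 2.853
vertex -1.699 0.4 3.25
vertex -3.131 1.22 2.934
endloop
endfacet
facet normal -0.124 0.160 0.979
outer loop
vertex -3.329 1.474 4.492
vertex -1.349 1.58 4.726
vertex -2.781 2.4 4.41
endloop
endfacet
facet normal -0.508 -0.858 0.075
outer loop
vertex -1.897 0.654 4.807
vertex -3.329 1.474 4.492
vertex -1.699 0.4 3.25
endloop
endfacet
facet normal -0.124 0.159 0.979
outer loop
vertex -1.897 0.654 4.807
vertex -1.349 1.58 4.726
vertex -3.329 1.474 4.492
endloop
endfacet
facet normal 0.508 0.858 -0.075
outer loop
vertex -2.781 2.4 4.41
vertex -1.349 1.58 4.726
vertex -2.583 2.146 2.853
endloop
endfacet
facet normal 0.124 -0.160 -0.979
outer loop
vertex -1.151 1.326 3.168
vertex -1.699 0.4 3.25
vertex -2.583 2.146 2.853
endloop
endfacet
facet normal 0.508 0.858 -0.075
outer loop
vertex -2.583 2.146 2.853
vertex -1.349 1.58 4.726
vertex -1.151 1.326 3.168
endloop
endfacet
facet normal 0.852 -0.488 0.188
outer loop
vertex -1.151 1.326 3.168
vertex -1.897 0.654 4.807
vertex -1.699 0.4 3.25
endloop
endfacet
facet normal 0.852 -0.488 0.188
outer loop
vertex -1.349 1.58 4.726
vertex -1.897 0.654 4.807
vertex -1.151 1.326 3.168
endloop
endfacet
facet normal -0.076 -0.762 -0.643
outer loop
vertex -3.49 -0.09 -4.301
vertex -3.734 -0.393 -3.913
vertex -3.966 -0.058 -4.283
endloop
endfacet
facet normal 0.042 0.888 -0.458
outer loop
vertex -3.49 -0.09 -4.301
vertex -3.966 -0.058 -4.283
vertex -3.646 0.513 -3.147
endloop
endfacet
facet normal -0.075 -0.762 -0.643
outer loop
vertex -3.966 -0.058 -4.283
vertex -3.734 -0.393 -3.913
vertex -4.267 -0.279 -3.986
endloop
endfacet
facet normal -0.684 0.711 -0.164
outer loop
vertex -3.966 -0.058 -4.283
vertex -4.267 -0.279 -3.986
vertex -3.646 0.513 -3.147
endloop
endfacet
facet normal -0.075 -0.762 -0.643
outer loop
vertex -4.267 -0.279 -3.986
vertex -3.734 -0.393 -3.913
vertex -4.168 -0.586 -3.634
endloop
endfacet
facet normal -0.872 0.220 0.437
outer loop
vertex -4.267 -0.279 -3.986
vertex -4.168 -0.586 -3.634
vertex -3.646 0.513 -3.147
endloop
endfacet
facet normal -0.075 -0.762 -0.644
outer loop
vertex -4.168 -0.586 -3.634
vertex -3.734 -0.393 -3.913
vertex -3.742 -0.748 -3.492
endloop
endfacet
facet normal -0.382 -0.217 0.898
outer loop
vertex -4.168 -0.586 -3.634
vertex -3.742 -0.748 -3.492
vertex -3.646 0.513 -3.147
endloop
endfacet
facet normal -0.074 -0.762 -0.644
outer loop
vertex -3.742 -0.748 -3.492
vertex -3.734 -0.393 -3.913
vertex -3.31 -0.642 -3.667
endloop
endfacet
facet normal 0.418 -0.269 0.868
outer loop
vertex -3.742 -0.748 -3.492
vertex -3.31 -0.642 -3.667
vertex -3.646 0.513 -3.147
endloop
endfacet
facet normal -0.075 -0.763 -0.642
outer loop
vertex -3.31 -0.642 -3.667
vertex -3.734 -0.393 -3.913
vertex -3.198 -0.35 -4.027
endloop
endfacet
facet normal 0.923 0.102 0.370
outer loop
vertex -3.31 -0.642 -3.667
vertex -3.198 -0.35 -4.027
vertex -3.646 0.513 -3.147
endloop
endfacet
facet normal -0.076 -0.762 -0.643
outer loop
vertex -3.198 -0.35 -4.027
vertex -3.734 -0.393 -3.913
vertex -3.49 -0.09 -4.301
endloop
endfacet
facet normal 0.756 0.617 -0.220
outer loop
vertex -3.198 -0.35 -4.027
vertex -3.49 -0.09 -4.301
vertex -3.646 0.513 -3.147
endloop
endfacet

endsolid


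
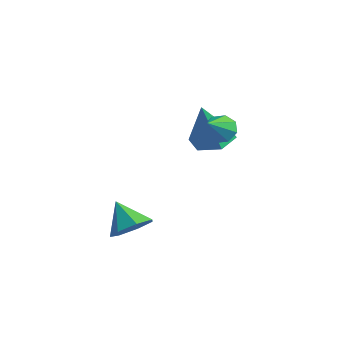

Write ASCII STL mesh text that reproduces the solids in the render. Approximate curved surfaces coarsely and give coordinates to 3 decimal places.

solid 
facet normal 0.673 0.090 -0.734
outer loop
vertex 0.345 -2.674 -3.111
vertex -0.276 -2.47 -3.655
vertex 0.19 -1.955 -3.165
endloop
endfacet
facet normal 0.276 0.131 0.952
outer loop
vertex 0.345 -2.674 -3.111
vertex 0.19 -1.955 -3.165
vertex -1.164 -2.59 -2.685
endloop
endfacet
facet normal 0.672 0.091 -0.735
outer loop
vertex 0.19 -1.955 -3.165
vertex -0.276 -2.47 -3.655
vertex -0.316 -1.624 -3.587
endloop
endfacet
facet normal -0.097 0.723 0.684
outer loop
vertex 0.19 -1.955 -3.165
vertex -0.316 -1.624 -3.587
vertex -1.164 -2.59 -2.685
endloop
endfacet
facet normal 0.673 0.091 -0.734
outer loop
vertex -0.316 -1.624 -3.587
vertex -0.276 -2.47 -3.655
vertex -0.792 -1.93 -4.061
endloop
endfacet
facet normal -0.651 0.738 0.178
outer loop
vertex -0.316 -1.624 -3.587
vertex -0.792 -1.93 -4.061
vertex -1.164 -2.59 -2.685
endloop
endfacet
facet normal 0.672 0.090 -0.735
outer loop
vertex -0.792 -1.93 -4.061
vertex -0.276 -2.47 -3.655
vertex -0.879 -2.643 -4.228
endloop
endfacet
facet normal -0.969 0.162 -0.185
outer loop
vertex -0.792 -1.93 -4.061
vertex -0.879 -2.643 -4.228
vertex -1.164 -2.59 -2.685
endloop
endfacet
facet normal 0.672 0.090 -0.735
outer loop
vertex -0.879 -2.643 -4.228
vertex -0.276 -2.47 -3.655
vertex -0.512 -3.226 -3.964
endloop
endfacet
facet normal -0.811 -0.570 -0.130
outer loop
vertex -0.879 -2.643 -4.228
vertex -0.512 -3.226 -3.964
vertex -1.164 -2.59 -2.685
endloop
endfacet
facet normal 0.672 0.090 -0.735
outer loop
vertex -0.512 -3.226 -3.964
vertex -0.276 -2.47 -3.655
vertex 0.033 -3.24 -3.467
endloop
endfacet
facet normal -0.297 -0.907 0.300
outer loop
vertex -0.512 -3.226 -3.964
vertex 0.033 -3.24 -3.467
vertex -1.164 -2.59 -2.685
endloop
endfacet
facet normal 0.673 0.091 -0.734
outer loop
vertex 0.033 -3.24 -3.467
vertex -0.276 -2.47 -3.655
vertex 0.345 -2.674 -3.111
endloop
endfacet
facet normal 0.188 -0.595 0.782
outer loop
vertex 0.033 -3.24 -3.467
vertex 0.345 -2.674 -3.111
vertex -1.164 -2.59 -2.685
endloop
endfacet
facet normal -0.464 0.698 -0.546
outer loop
vertex 0.714 0.825 0.115
vertex 0.22 0.815 0.522
vertex 0.766 1.146 0.481
endloop
endfacet
facet normal 0.990 -0.001 -0.140
outer loop
vertex 0.714 0.825 0.115
vertex 0.766 1.146 0.481
vertex 0.88 -0.175 1.298
endloop
endfacet
facet normal -0.464 0.697 -0.547
outer loop
vertex 0.766 1.146 0.481
vertex 0.22 0.815 0.522
vertex 0.498 1.274 0.871
endloop
endfacet
facet normal 0.822 0.349 0.450
outer loop
vertex 0.766 1.146 0.481
vertex 0.498 1.274 0.871
vertex 0.88 -0.175 1.298
endloop
endfacet
facet normal -0.464 0.697 -0.547
outer loop
vertex 0.498 1.274 0.871
vertex 0.22 0.815 0.522
vertex 0.067 1.132 1.056
endloop
endfacet
facet normal 0.275 0.338 0.900
outer loop
vertex 0.498 1.274 0.871
vertex 0.067 1.132 1.056
vertex 0.88 -0.175 1.298
endloop
endfacet
facet normal -0.466 0.696 -0.547
outer loop
vertex 0.067 1.132 1.056
vertex 0.22 0.815 0.522
vertex -0.274 0.804 0.929
endloop
endfacet
facet normal -0.326 -0.028 0.945
outer loop
vertex 0.067 1.132 1.056
vertex -0.274 0.804 0.929
vertex 0.88 -0.175 1.298
endloop
endfacet
facet normal -0.465 0.697 -0.546
outer loop
vertex -0.274 0.804 0.929
vertex 0.22 0.815 0.522
vertex -0.326 0.483 0.563
endloop
endfacet
facet normal -0.633 -0.535 0.559
outer loop
vertex -0.274 0.804 0.929
vertex -0.326 0.483 0.563
vertex 0.88 -0.175 1.298
endloop
endfacet
facet normal -0.464 0.696 -0.548
outer loop
vertex -0.326 0.483 0.563
vertex 0.22 0.815 0.522
vertex -0.058 0.355 0.173
endloop
endfacet
facet normal -0.465 -0.885 -0.029
outer loop
vertex -0.326 0.483 0.563
vertex -0.058 0.355 0.173
vertex 0.88 -0.175 1.298
endloop
endfacet
facet normal -0.464 0.696 -0.548
outer loop
vertex -0.058 0.355 0.173
vertex 0.22 0.815 0.522
vertex 0.373 0.497 -0.012
endloop
endfacet
facet normal 0.082 -0.874 -0.480
outer loop
vertex -0.058 0.355 0.173
vertex 0.373 0.497 -0.012
vertex 0.88 -0.175 1.298
endloop
endfacet
facet normal -0.465 0.696 -0.548
outer loop
vertex 0.373 0.497 -0.012
vertex 0.22 0.815 0.522
vertex 0.714 0.825 0.115
endloop
endfacet
facet normal 0.683 -0.507 -0.525
outer loop
vertex 0.373 0.497 -0.012
vertex 0.714 0.825 0.115
vertex 0.88 -0.175 1.298
endloop
endfacet
facet normal -0.103 0.328 -0.939
outer loop
vertex -0.863 1.632 -1.092
vertex -1.718 1.822 -0.932
vertex -1.09 2.436 -0.786
endloop
endfacet
facet normal 0.930 0.131 0.344
outer loop
vertex -0.863 1.632 -1.092
vertex -1.09 2.436 -0.786
vertex -1.522 1.198 0.852
endloop
endfacet
facet normal -0.103 0.328 -0.939
outer loop
vertex -1.09 2.436 -0.786
vertex -1.718 1.822 -0.932
vertex -1.945 2.626 -0.626
endloop
endfacet
facet normal 0.279 0.729 0.625
outer loop
vertex -1.09 2.436 -0.786
vertex -1.945 2.626 -0.626
vertex -1.522 1.198 0.852
endloop
endfacet
facet normal -0.103 0.328 -0.939
outer loop
vertex -1.945 2.626 -0.626
vertex -1.718 1.822 -0.932
vertex -2.572 2.012 -0.772
endloop
endfacet
facet normal -0.612 0.474 0.633
outer loop
vertex -1.945 2.626 -0.626
vertex -2.572 2.012 -0.772
vertex -1.522 1.198 0.852
endloop
endfacet
facet normal -0.103 0.328 -0.939
outer loop
vertex -2.572 2.012 -0.772
vertex -1.718 1.822 -0.932
vertex -2.345 1.208 -1.078
endloop
endfacet
facet normal -0.852 -0.378 0.361
outer loop
vertex -2.572 2.012 -0.772
vertex -2.345 1.208 -1.078
vertex -1.522 1.198 0.852
endloop
endfacet
facet normal -0.103 0.328 -0.939
outer loop
vertex -2.345 1.208 -1.078
vertex -1.718 1.822 -0.932
vertex -1.491 1.018 -1.238
endloop
endfacet
facet normal -0.202 -0.976 0.081
outer loop
vertex -2.345 1.208 -1.078
vertex -1.491 1.018 -1.238
vertex -1.522 1.198 0.852
endloop
endfacet
facet normal -0.103 0.328 -0.939
outer loop
vertex -1.491 1.018 -1.238
vertex -1.718 1.822 -0.932
vertex -0.863 1.632 -1.092
endloop
endfacet
facet normal 0.689 -0.722 0.072
outer loop
vertex -1.491 1.018 -1.238
vertex -0.863 1.632 -1.092
vertex -1.522 1.198 0.852
endloop
endfacet

endsolid


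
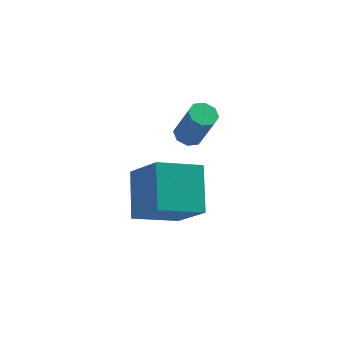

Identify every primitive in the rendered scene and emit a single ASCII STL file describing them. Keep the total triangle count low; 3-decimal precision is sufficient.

solid 
facet normal -0.267 0.310 -0.912
outer loop
vertex 2.374 3.02 -2.689
vertex 2.102 3.409 -2.477
vertex 2.592 3.349 -2.641
endloop
endfacet
facet normal 0.792 -0.468 -0.391
outer loop
vertex 2.374 3.02 -2.689
vertex 2.592 3.349 -2.641
vertex 2.79 2.541 -1.274
endloop
endfacet
facet normal 0.792 -0.468 -0.391
outer loop
vertex 2.79 2.541 -1.274
vertex 2.592 3.349 -2.641
vertex 3.008 2.871 -1.227
endloop
endfacet
facet normal 0.268 -0.307 0.913
outer loop
vertex 2.79 2.541 -1.274
vertex 3.008 2.871 -1.227
vertex 2.518 2.931 -1.063
endloop
endfacet
facet normal -0.268 0.307 -0.913
outer loop
vertex 2.592 3.349 -2.641
vertex 2.102 3.409 -2.477
vertex 2.523 3.714 -2.498
endloop
endfacet
facet normal 0.948 0.255 -0.193
outer loop
vertex 2.592 3.349 -2.641
vertex 2.523 3.714 -2.498
vertex 3.008 2.871 -1.227
endloop
endfacet
facet normal 0.947 0.257 -0.191
outer loop
vertex 3.008 2.871 -1.227
vertex 2.523 3.714 -2.498
vertex 2.938 3.236 -1.083
endloop
endfacet
facet normal 0.268 -0.309 0.913
outer loop
vertex 3.008 2.871 -1.227
vertex 2.938 3.236 -1.083
vertex 2.518 2.931 -1.063
endloop
endfacet
facet normal -0.269 0.308 -0.912
outer loop
vertex 2.523 3.714 -2.498
vertex 2.102 3.409 -2.477
vertex 2.207 3.9 -2.342
endloop
endfacet
facet normal 0.547 0.829 0.120
outer loop
vertex 2.523 3.714 -2.498
vertex 2.207 3.9 -2.342
vertex 2.938 3.236 -1.083
endloop
endfacet
facet normal 0.548 0.828 0.119
outer loop
vertex 2.938 3.236 -1.083
vertex 2.207 3.9 -2.342
vertex 2.623 3.422 -0.928
endloop
endfacet
facet normal 0.267 -0.308 0.913
outer loop
vertex 2.938 3.236 -1.083
vertex 2.623 3.422 -0.928
vertex 2.518 2.931 -1.063
endloop
endfacet
facet normal -0.267 0.308 -0.913
outer loop
vertex 2.207 3.9 -2.342
vertex 2.102 3.409 -2.477
vertex 1.83 3.799 -2.266
endloop
endfacet
facet normal -0.173 0.917 0.361
outer loop
vertex 2.207 3.9 -2.342
vertex 1.83 3.799 -2.266
vertex 2.623 3.422 -0.928
endloop
endfacet
facet normal -0.174 0.916 0.361
outer loop
vertex 2.623 3.422 -0.928
vertex 1.83 3.799 -2.266
vertex 2.246 3.32 -0.851
endloop
endfacet
facet normal 0.270 -0.308 0.912
outer loop
vertex 2.623 3.422 -0.928
vertex 2.246 3.32 -0.851
vertex 2.518 2.931 -1.063
endloop
endfacet
facet normal -0.268 0.307 -0.913
outer loop
vertex 1.83 3.799 -2.266
vertex 2.102 3.409 -2.477
vertex 1.612 3.469 -2.313
endloop
endfacet
facet normal -0.792 0.468 0.391
outer loop
vertex 1.83 3.799 -2.266
vertex 1.612 3.469 -2.313
vertex 2.246 3.32 -0.851
endloop
endfacet
facet normal -0.792 0.468 0.391
outer loop
vertex 2.246 3.32 -0.851
vertex 1.612 3.469 -2.313
vertex 2.028 2.991 -0.899
endloop
endfacet
facet normal 0.267 -0.310 0.912
outer loop
vertex 2.246 3.32 -0.851
vertex 2.028 2.991 -0.899
vertex 2.518 2.931 -1.063
endloop
endfacet
facet normal -0.268 0.309 -0.913
outer loop
vertex 1.612 3.469 -2.313
vertex 2.102 3.409 -2.477
vertex 1.682 3.104 -2.457
endloop
endfacet
facet normal -0.947 -0.257 0.192
outer loop
vertex 1.612 3.469 -2.313
vertex 1.682 3.104 -2.457
vertex 2.028 2.991 -0.899
endloop
endfacet
facet normal -0.948 -0.254 0.192
outer loop
vertex 2.028 2.991 -0.899
vertex 1.682 3.104 -2.457
vertex 2.097 2.626 -1.042
endloop
endfacet
facet normal 0.268 -0.307 0.913
outer loop
vertex 2.028 2.991 -0.899
vertex 2.097 2.626 -1.042
vertex 2.518 2.931 -1.063
endloop
endfacet
facet normal -0.267 0.308 -0.913
outer loop
vertex 1.682 3.104 -2.457
vertex 2.102 3.409 -2.477
vertex 1.997 2.918 -2.612
endloop
endfacet
facet normal -0.548 -0.828 -0.119
outer loop
vertex 1.682 3.104 -2.457
vertex 1.997 2.918 -2.612
vertex 2.097 2.626 -1.042
endloop
endfacet
facet normal -0.547 -0.829 -0.119
outer loop
vertex 2.097 2.626 -1.042
vertex 1.997 2.918 -2.612
vertex 2.413 2.44 -1.198
endloop
endfacet
facet normal 0.269 -0.308 0.912
outer loop
vertex 2.097 2.626 -1.042
vertex 2.413 2.44 -1.198
vertex 2.518 2.931 -1.063
endloop
endfacet
facet normal -0.270 0.308 -0.912
outer loop
vertex 1.997 2.918 -2.612
vertex 2.102 3.409 -2.477
vertex 2.374 3.02 -2.689
endloop
endfacet
facet normal 0.174 -0.916 -0.361
outer loop
vertex 1.997 2.918 -2.612
vertex 2.374 3.02 -2.689
vertex 2.413 2.44 -1.198
endloop
endfacet
facet normal 0.173 -0.916 -0.361
outer loop
vertex 2.413 2.44 -1.198
vertex 2.374 3.02 -2.689
vertex 2.79 2.541 -1.274
endloop
endfacet
facet normal 0.267 -0.308 0.913
outer loop
vertex 2.413 2.44 -1.198
vertex 2.79 2.541 -1.274
vertex 2.518 2.931 -1.063
endloop
endfacet
facet normal -0.378 0.564 -0.734
outer loop
vertex -0.064 1.08 -2.004
vertex 1.43 1.332 -2.579
vertex -0.213 -0.331 -3.011
endloop
endfacet
facet normal -0.922 -0.155 0.354
outer loop
vertex 0.47 -1.352 -1.681
vertex -0.064 1.08 -2.004
vertex -0.213 -0.331 -3.011
endloop
endfacet
facet normal -0.377 0.564 -0.735
outer loop
vertex -0.213 -0.331 -3.011
vertex 1.43 1.332 -2.579
vertex 1.28 -0.08 -3.585
endloop
endfacet
facet normal -0.086 -0.811 -0.578
outer loop
vertex 1.28 -0.08 -3.585
vertex 0.47 -1.352 -1.681
vertex -0.213 -0.331 -3.011
endloop
endfacet
facet normal 0.086 0.811 0.579
outer loop
vertex -0.064 1.08 -2.004
vertex 2.113 0.311 -1.249
vertex 1.43 1.332 -2.579
endloop
endfacet
facet normal -0.922 -0.155 0.355
outer loop
vertex 0.62 0.06 -0.675
vertex -0.064 1.08 -2.004
vertex 0.47 -1.352 -1.681
endloop
endfacet
facet normal 0.086 0.811 0.578
outer loop
vertex 0.62 0.06 -0.675
vertex 2.113 0.311 -1.249
vertex -0.064 1.08 -2.004
endloop
endfacet
facet normal 0.922 0.155 -0.355
outer loop
vertex 1.43 1.332 -2.579
vertex 2.113 0.311 -1.249
vertex 1.28 -0.08 -3.585
endloop
endfacet
facet normal -0.086 -0.811 -0.578
outer loop
vertex 1.964 -1.1 -2.256
vertex 0.47 -1.352 -1.681
vertex 1.28 -0.08 -3.585
endloop
endfacet
facet normal 0.922 0.156 -0.355
outer loop
vertex 1.28 -0.08 -3.585
vertex 2.113 0.311 -1.249
vertex 1.964 -1.1 -2.256
endloop
endfacet
facet normal 0.378 -0.564 0.735
outer loop
vertex 1.964 -1.1 -2.256
vertex 0.62 0.06 -0.675
vertex 0.47 -1.352 -1.681
endloop
endfacet
facet normal 0.377 -0.564 0.735
outer loop
vertex 2.113 0.311 -1.249
vertex 0.62 0.06 -0.675
vertex 1.964 -1.1 -2.256
endloop
endfacet

endsolid


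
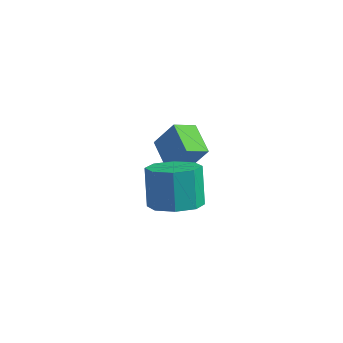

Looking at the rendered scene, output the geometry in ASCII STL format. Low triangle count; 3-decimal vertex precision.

solid 
facet normal 0.251 -0.286 -0.925
outer loop
vertex -0.808 -2.354 -2.866
vertex -1.319 -1.57 -3.247
vertex -0.368 -1.723 -2.942
endloop
endfacet
facet normal 0.783 -0.502 0.368
outer loop
vertex -0.808 -2.354 -2.866
vertex -0.368 -1.723 -2.942
vertex -1.23 -1.873 -1.312
endloop
endfacet
facet normal 0.783 -0.502 0.368
outer loop
vertex -1.23 -1.873 -1.312
vertex -0.368 -1.723 -2.942
vertex -0.79 -1.242 -1.388
endloop
endfacet
facet normal -0.251 0.286 0.925
outer loop
vertex -1.23 -1.873 -1.312
vertex -0.79 -1.242 -1.388
vertex -1.741 -1.09 -1.693
endloop
endfacet
facet normal 0.251 -0.285 -0.925
outer loop
vertex -0.368 -1.723 -2.942
vertex -1.319 -1.57 -3.247
vertex -0.486 -1.002 -3.196
endloop
endfacet
facet normal 0.956 0.224 0.190
outer loop
vertex -0.368 -1.723 -2.942
vertex -0.486 -1.002 -3.196
vertex -0.79 -1.242 -1.388
endloop
endfacet
facet normal 0.956 0.223 0.190
outer loop
vertex -0.79 -1.242 -1.388
vertex -0.486 -1.002 -3.196
vertex -0.907 -0.522 -1.643
endloop
endfacet
facet normal -0.251 0.287 0.925
outer loop
vertex -0.79 -1.242 -1.388
vertex -0.907 -0.522 -1.643
vertex -1.741 -1.09 -1.693
endloop
endfacet
facet normal 0.252 -0.287 -0.924
outer loop
vertex -0.486 -1.002 -3.196
vertex -1.319 -1.57 -3.247
vertex -1.091 -0.615 -3.481
endloop
endfacet
facet normal 0.569 0.817 -0.098
outer loop
vertex -0.486 -1.002 -3.196
vertex -1.091 -0.615 -3.481
vertex -0.907 -0.522 -1.643
endloop
endfacet
facet normal 0.569 0.817 -0.098
outer loop
vertex -0.907 -0.522 -1.643
vertex -1.091 -0.615 -3.481
vertex -1.513 -0.134 -1.927
endloop
endfacet
facet normal -0.250 0.286 0.925
outer loop
vertex -0.907 -0.522 -1.643
vertex -1.513 -0.134 -1.927
vertex -1.741 -1.09 -1.693
endloop
endfacet
facet normal 0.251 -0.286 -0.925
outer loop
vertex -1.091 -0.615 -3.481
vertex -1.319 -1.57 -3.247
vertex -1.83 -0.787 -3.628
endloop
endfacet
facet normal -0.151 0.932 -0.330
outer loop
vertex -1.091 -0.615 -3.481
vertex -1.83 -0.787 -3.628
vertex -1.513 -0.134 -1.927
endloop
endfacet
facet normal -0.151 0.932 -0.330
outer loop
vertex -1.513 -0.134 -1.927
vertex -1.83 -0.787 -3.628
vertex -2.252 -0.306 -2.074
endloop
endfacet
facet normal -0.251 0.286 0.925
outer loop
vertex -1.513 -0.134 -1.927
vertex -2.252 -0.306 -2.074
vertex -1.741 -1.09 -1.693
endloop
endfacet
facet normal 0.251 -0.286 -0.925
outer loop
vertex -1.83 -0.787 -3.628
vertex -1.319 -1.57 -3.247
vertex -2.27 -1.418 -3.552
endloop
endfacet
facet normal -0.783 0.502 -0.368
outer loop
vertex -1.83 -0.787 -3.628
vertex -2.27 -1.418 -3.552
vertex -2.252 -0.306 -2.074
endloop
endfacet
facet normal -0.783 0.502 -0.368
outer loop
vertex -2.252 -0.306 -2.074
vertex -2.27 -1.418 -3.552
vertex -2.692 -0.937 -1.998
endloop
endfacet
facet normal -0.251 0.286 0.925
outer loop
vertex -2.252 -0.306 -2.074
vertex -2.692 -0.937 -1.998
vertex -1.741 -1.09 -1.693
endloop
endfacet
facet normal 0.251 -0.287 -0.925
outer loop
vertex -2.27 -1.418 -3.552
vertex -1.319 -1.57 -3.247
vertex -2.153 -2.138 -3.297
endloop
endfacet
facet normal -0.956 -0.223 -0.191
outer loop
vertex -2.27 -1.418 -3.552
vertex -2.153 -2.138 -3.297
vertex -2.692 -0.937 -1.998
endloop
endfacet
facet normal -0.956 -0.223 -0.190
outer loop
vertex -2.692 -0.937 -1.998
vertex -2.153 -2.138 -3.297
vertex -2.574 -1.658 -1.744
endloop
endfacet
facet normal -0.251 0.285 0.925
outer loop
vertex -2.692 -0.937 -1.998
vertex -2.574 -1.658 -1.744
vertex -1.741 -1.09 -1.693
endloop
endfacet
facet normal 0.250 -0.286 -0.925
outer loop
vertex -2.153 -2.138 -3.297
vertex -1.319 -1.57 -3.247
vertex -1.547 -2.526 -3.013
endloop
endfacet
facet normal -0.569 -0.817 0.098
outer loop
vertex -2.153 -2.138 -3.297
vertex -1.547 -2.526 -3.013
vertex -2.574 -1.658 -1.744
endloop
endfacet
facet normal -0.569 -0.817 0.098
outer loop
vertex -2.574 -1.658 -1.744
vertex -1.547 -2.526 -3.013
vertex -1.969 -2.045 -1.459
endloop
endfacet
facet normal -0.252 0.287 0.924
outer loop
vertex -2.574 -1.658 -1.744
vertex -1.969 -2.045 -1.459
vertex -1.741 -1.09 -1.693
endloop
endfacet
facet normal 0.251 -0.286 -0.925
outer loop
vertex -1.547 -2.526 -3.013
vertex -1.319 -1.57 -3.247
vertex -0.808 -2.354 -2.866
endloop
endfacet
facet normal 0.151 -0.932 0.330
outer loop
vertex -1.547 -2.526 -3.013
vertex -0.808 -2.354 -2.866
vertex -1.969 -2.045 -1.459
endloop
endfacet
facet normal 0.151 -0.932 0.330
outer loop
vertex -1.969 -2.045 -1.459
vertex -0.808 -2.354 -2.866
vertex -1.23 -1.873 -1.312
endloop
endfacet
facet normal -0.251 0.286 0.925
outer loop
vertex -1.969 -2.045 -1.459
vertex -1.23 -1.873 -1.312
vertex -1.741 -1.09 -1.693
endloop
endfacet
facet normal -0.541 -0.119 -0.832
outer loop
vertex -5.045 2.472 -3.822
vertex -4.645 3.351 -4.208
vertex -3.961 1.716 -4.419
endloop
endfacet
facet normal -0.385 -0.845 0.372
outer loop
vertex -3.175 1.889 -3.212
vertex -5.045 2.472 -3.822
vertex -3.961 1.716 -4.419
endloop
endfacet
facet normal -0.541 -0.119 -0.832
outer loop
vertex -3.961 1.716 -4.419
vertex -4.645 3.351 -4.208
vertex -3.561 2.595 -4.805
endloop
endfacet
facet normal 0.747 -0.521 -0.412
outer loop
vertex -3.561 2.595 -4.805
vertex -3.175 1.889 -3.212
vertex -3.961 1.716 -4.419
endloop
endfacet
facet normal -0.747 0.521 0.412
outer loop
vertex -5.045 2.472 -3.822
vertex -3.859 3.524 -3.001
vertex -4.645 3.351 -4.208
endloop
endfacet
facet normal -0.385 -0.845 0.372
outer loop
vertex -4.259 2.645 -2.615
vertex -5.045 2.472 -3.822
vertex -3.175 1.889 -3.212
endloop
endfacet
facet normal -0.747 0.521 0.412
outer loop
vertex -4.259 2.645 -2.615
vertex -3.859 3.524 -3.001
vertex -5.045 2.472 -3.822
endloop
endfacet
facet normal 0.385 0.845 -0.372
outer loop
vertex -4.645 3.351 -4.208
vertex -3.859 3.524 -3.001
vertex -3.561 2.595 -4.805
endloop
endfacet
facet normal 0.747 -0.521 -0.412
outer loop
vertex -2.775 2.768 -3.598
vertex -3.175 1.889 -3.212
vertex -3.561 2.595 -4.805
endloop
endfacet
facet normal 0.385 0.845 -0.372
outer loop
vertex -3.561 2.595 -4.805
vertex -3.859 3.524 -3.001
vertex -2.775 2.768 -3.598
endloop
endfacet
facet normal 0.541 0.119 0.832
outer loop
vertex -2.775 2.768 -3.598
vertex -4.259 2.645 -2.615
vertex -3.175 1.889 -3.212
endloop
endfacet
facet normal 0.541 0.119 0.832
outer loop
vertex -3.859 3.524 -3.001
vertex -4.259 2.645 -2.615
vertex -2.775 2.768 -3.598
endloop
endfacet

endsolid


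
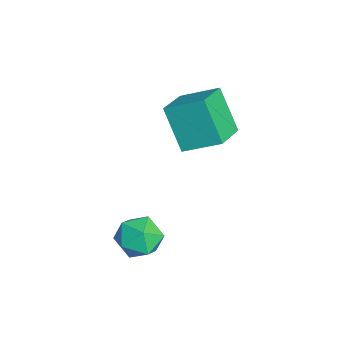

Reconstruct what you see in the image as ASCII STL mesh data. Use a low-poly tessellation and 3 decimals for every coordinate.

solid 
facet normal -0.838 0.444 -0.317
outer loop
vertex -4.945 1.937 0.436
vertex -4.442 3.451 1.225
vertex -3.928 2.55 -1.392
endloop
endfacet
facet normal -0.283 -0.851 -0.443
outer loop
vertex -2.378 1.729 -0.805
vertex -4.945 1.937 0.436
vertex -3.928 2.55 -1.392
endloop
endfacet
facet normal -0.838 0.444 -0.317
outer loop
vertex -3.928 2.55 -1.392
vertex -4.442 3.451 1.225
vertex -3.425 4.064 -0.603
endloop
endfacet
facet normal 0.467 0.282 -0.838
outer loop
vertex -3.425 4.064 -0.603
vertex -2.378 1.729 -0.805
vertex -3.928 2.55 -1.392
endloop
endfacet
facet normal -0.467 -0.282 0.838
outer loop
vertex -4.945 1.937 0.436
vertex -2.892 2.63 1.812
vertex -4.442 3.451 1.225
endloop
endfacet
facet normal -0.283 -0.851 -0.443
outer loop
vertex -3.395 1.116 1.023
vertex -4.945 1.937 0.436
vertex -2.378 1.729 -0.805
endloop
endfacet
facet normal -0.467 -0.282 0.838
outer loop
vertex -3.395 1.116 1.023
vertex -2.892 2.63 1.812
vertex -4.945 1.937 0.436
endloop
endfacet
facet normal 0.283 0.851 0.443
outer loop
vertex -4.442 3.451 1.225
vertex -2.892 2.63 1.812
vertex -3.425 4.064 -0.603
endloop
endfacet
facet normal 0.467 0.282 -0.838
outer loop
vertex -1.875 3.243 -0.016
vertex -2.378 1.729 -0.805
vertex -3.425 4.064 -0.603
endloop
endfacet
facet normal 0.283 0.851 0.443
outer loop
vertex -3.425 4.064 -0.603
vertex -2.892 2.63 1.812
vertex -1.875 3.243 -0.016
endloop
endfacet
facet normal 0.838 -0.444 0.317
outer loop
vertex -1.875 3.243 -0.016
vertex -3.395 1.116 1.023
vertex -2.378 1.729 -0.805
endloop
endfacet
facet normal 0.838 -0.444 0.317
outer loop
vertex -2.892 2.63 1.812
vertex -3.395 1.116 1.023
vertex -1.875 3.243 -0.016
endloop
endfacet
facet normal -0.577 -0.760 0.299
outer loop
vertex -1.07 -0.421 -3.664
vertex -0.364 -1.117 -4.072
vertex -0.268 -0.79 -3.056
endloop
endfacet
facet normal -0.649 -0.199 0.735
outer loop
vertex -1.07 -0.421 -3.664
vertex -0.268 -0.79 -3.056
vertex -0.539 0.247 -3.014
endloop
endfacet
facet normal -0.869 0.356 0.344
outer loop
vertex -1.07 -0.421 -3.664
vertex -0.539 0.247 -3.014
vertex -0.803 0.56 -4.005
endloop
endfacet
facet normal -0.933 0.138 -0.332
outer loop
vertex -1.07 -0.421 -3.664
vertex -0.803 0.56 -4.005
vertex -0.695 -0.283 -4.659
endloop
endfacet
facet normal -0.752 -0.552 -0.360
outer loop
vertex -1.07 -0.421 -3.664
vertex -0.695 -0.283 -4.659
vertex -0.364 -1.117 -4.072
endloop
endfacet
facet normal -0.005 -0.042 0.999
outer loop
vertex -0.539 0.247 -3.014
vertex -0.268 -0.79 -3.056
vertex 0.495 -0.037 -3.021
endloop
endfacet
facet normal 0.112 -0.949 0.295
outer loop
vertex -0.268 -0.79 -3.056
vertex -0.364 -1.117 -4.072
vertex 0.603 -0.88 -3.675
endloop
endfacet
facet normal -0.173 -0.612 -0.772
outer loop
vertex -0.364 -1.117 -4.072
vertex -0.695 -0.283 -4.659
vertex 0.339 -0.567 -4.666
endloop
endfacet
facet normal -0.465 0.505 -0.727
outer loop
vertex -0.695 -0.283 -4.659
vertex -0.803 0.56 -4.005
vertex 0.068 0.47 -4.624
endloop
endfacet
facet normal -0.361 0.857 0.367
outer loop
vertex -0.803 0.56 -4.005
vertex -0.539 0.247 -3.014
vertex 0.164 0.797 -3.608
endloop
endfacet
facet normal 0.933 -0.138 0.332
outer loop
vertex 0.87 0.101 -4.016
vertex 0.495 -0.037 -3.021
vertex 0.603 -0.88 -3.675
endloop
endfacet
facet normal 0.869 -0.356 -0.344
outer loop
vertex 0.87 0.101 -4.016
vertex 0.603 -0.88 -3.675
vertex 0.339 -0.567 -4.666
endloop
endfacet
facet normal 0.649 0.199 -0.735
outer loop
vertex 0.87 0.101 -4.016
vertex 0.339 -0.567 -4.666
vertex 0.068 0.47 -4.624
endloop
endfacet
facet normal 0.577 0.760 -0.299
outer loop
vertex 0.87 0.101 -4.016
vertex 0.068 0.47 -4.624
vertex 0.164 0.797 -3.608
endloop
endfacet
facet normal 0.752 0.552 0.360
outer loop
vertex 0.87 0.101 -4.016
vertex 0.164 0.797 -3.608
vertex 0.495 -0.037 -3.021
endloop
endfacet
facet normal 0.465 -0.505 0.727
outer loop
vertex 0.603 -0.88 -3.675
vertex 0.495 -0.037 -3.021
vertex -0.268 -0.79 -3.056
endloop
endfacet
facet normal 0.361 -0.857 -0.367
outer loop
vertex 0.339 -0.567 -4.666
vertex 0.603 -0.88 -3.675
vertex -0.364 -1.117 -4.072
endloop
endfacet
facet normal 0.005 0.042 -0.999
outer loop
vertex 0.068 0.47 -4.624
vertex 0.339 -0.567 -4.666
vertex -0.695 -0.283 -4.659
endloop
endfacet
facet normal -0.112 0.949 -0.295
outer loop
vertex 0.164 0.797 -3.608
vertex 0.068 0.47 -4.624
vertex -0.803 0.56 -4.005
endloop
endfacet
facet normal 0.173 0.612 0.772
outer loop
vertex 0.495 -0.037 -3.021
vertex 0.164 0.797 -3.608
vertex -0.539 0.247 -3.014
endloop
endfacet

endsolid


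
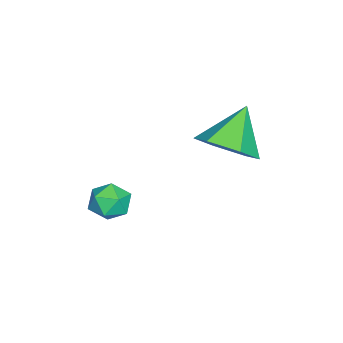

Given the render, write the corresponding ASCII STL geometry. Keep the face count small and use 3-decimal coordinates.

solid 
facet normal 0.166 0.955 0.245
outer loop
vertex -0.65 0.478 -0.052
vertex -1.14 0.457 0.362
vertex -0.549 0.304 0.557
endloop
endfacet
facet normal 0.773 0.632 0.053
outer loop
vertex -0.65 0.478 -0.052
vertex -0.549 0.304 0.557
vertex -0.258 -0.012 0.081
endloop
endfacet
facet normal 0.690 0.386 -0.612
outer loop
vertex -0.65 0.478 -0.052
vertex -0.258 -0.012 0.081
vertex -0.669 -0.054 -0.409
endloop
endfacet
facet normal 0.032 0.556 -0.830
outer loop
vertex -0.65 0.478 -0.052
vertex -0.669 -0.054 -0.409
vertex -1.214 0.236 -0.236
endloop
endfacet
facet normal -0.292 0.908 -0.300
outer loop
vertex -0.65 0.478 -0.052
vertex -1.214 0.236 -0.236
vertex -1.14 0.457 0.362
endloop
endfacet
facet normal 0.872 0.073 0.485
outer loop
vertex -0.258 -0.012 0.081
vertex -0.549 0.304 0.557
vertex -0.506 -0.336 0.576
endloop
endfacet
facet normal -0.109 0.594 0.797
outer loop
vertex -0.549 0.304 0.557
vertex -1.14 0.457 0.362
vertex -1.051 -0.046 0.749
endloop
endfacet
facet normal -0.850 0.519 -0.086
outer loop
vertex -1.14 0.457 0.362
vertex -1.214 0.236 -0.236
vertex -1.462 -0.088 0.259
endloop
endfacet
facet normal -0.326 -0.050 -0.944
outer loop
vertex -1.214 0.236 -0.236
vertex -0.669 -0.054 -0.409
vertex -1.171 -0.404 -0.217
endloop
endfacet
facet normal 0.738 -0.324 -0.591
outer loop
vertex -0.669 -0.054 -0.409
vertex -0.258 -0.012 0.081
vertex -0.58 -0.557 -0.022
endloop
endfacet
facet normal -0.032 -0.556 0.830
outer loop
vertex -1.07 -0.578 0.392
vertex -0.506 -0.336 0.576
vertex -1.051 -0.046 0.749
endloop
endfacet
facet normal -0.690 -0.386 0.612
outer loop
vertex -1.07 -0.578 0.392
vertex -1.051 -0.046 0.749
vertex -1.462 -0.088 0.259
endloop
endfacet
facet normal -0.773 -0.632 -0.053
outer loop
vertex -1.07 -0.578 0.392
vertex -1.462 -0.088 0.259
vertex -1.171 -0.404 -0.217
endloop
endfacet
facet normal -0.166 -0.955 -0.245
outer loop
vertex -1.07 -0.578 0.392
vertex -1.171 -0.404 -0.217
vertex -0.58 -0.557 -0.022
endloop
endfacet
facet normal 0.292 -0.908 0.300
outer loop
vertex -1.07 -0.578 0.392
vertex -0.58 -0.557 -0.022
vertex -0.506 -0.336 0.576
endloop
endfacet
facet normal 0.326 0.050 0.944
outer loop
vertex -1.051 -0.046 0.749
vertex -0.506 -0.336 0.576
vertex -0.549 0.304 0.557
endloop
endfacet
facet normal -0.738 0.324 0.591
outer loop
vertex -1.462 -0.088 0.259
vertex -1.051 -0.046 0.749
vertex -1.14 0.457 0.362
endloop
endfacet
facet normal -0.872 -0.073 -0.485
outer loop
vertex -1.171 -0.404 -0.217
vertex -1.462 -0.088 0.259
vertex -1.214 0.236 -0.236
endloop
endfacet
facet normal 0.109 -0.594 -0.797
outer loop
vertex -0.58 -0.557 -0.022
vertex -1.171 -0.404 -0.217
vertex -0.669 -0.054 -0.409
endloop
endfacet
facet normal 0.850 -0.519 0.086
outer loop
vertex -0.506 -0.336 0.576
vertex -0.58 -0.557 -0.022
vertex -0.258 -0.012 0.081
endloop
endfacet
facet normal 0.662 -0.204 -0.722
outer loop
vertex -1.037 3.358 2.675
vertex -1.66 2.852 2.247
vertex -1.589 3.739 2.061
endloop
endfacet
facet normal 0.071 0.875 0.479
outer loop
vertex -1.037 3.358 2.675
vertex -1.589 3.739 2.061
vertex -2.62 3.148 3.293
endloop
endfacet
facet normal 0.662 -0.204 -0.721
outer loop
vertex -1.589 3.739 2.061
vertex -1.66 2.852 2.247
vertex -2.212 3.233 1.632
endloop
endfacet
facet normal -0.584 0.805 -0.102
outer loop
vertex -1.589 3.739 2.061
vertex -2.212 3.233 1.632
vertex -2.62 3.148 3.293
endloop
endfacet
facet normal 0.662 -0.206 -0.721
outer loop
vertex -2.212 3.233 1.632
vertex -1.66 2.852 2.247
vertex -2.284 2.345 1.819
endloop
endfacet
facet normal -0.971 0.029 -0.237
outer loop
vertex -2.212 3.233 1.632
vertex -2.284 2.345 1.819
vertex -2.62 3.148 3.293
endloop
endfacet
facet normal 0.662 -0.206 -0.721
outer loop
vertex -2.284 2.345 1.819
vertex -1.66 2.852 2.247
vertex -1.732 1.964 2.434
endloop
endfacet
facet normal -0.703 -0.680 0.210
outer loop
vertex -2.284 2.345 1.819
vertex -1.732 1.964 2.434
vertex -2.62 3.148 3.293
endloop
endfacet
facet normal 0.661 -0.206 -0.721
outer loop
vertex -1.732 1.964 2.434
vertex -1.66 2.852 2.247
vertex -1.108 2.47 2.862
endloop
endfacet
facet normal -0.048 -0.610 0.791
outer loop
vertex -1.732 1.964 2.434
vertex -1.108 2.47 2.862
vertex -2.62 3.148 3.293
endloop
endfacet
facet normal 0.662 -0.205 -0.721
outer loop
vertex -1.108 2.47 2.862
vertex -1.66 2.852 2.247
vertex -1.037 3.358 2.675
endloop
endfacet
facet normal 0.339 0.168 0.926
outer loop
vertex -1.108 2.47 2.862
vertex -1.037 3.358 2.675
vertex -2.62 3.148 3.293
endloop
endfacet

endsolid


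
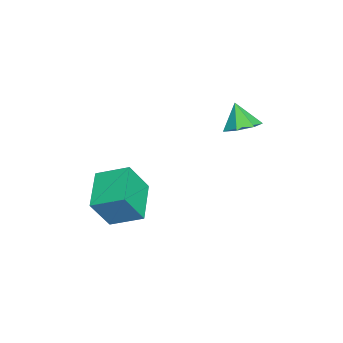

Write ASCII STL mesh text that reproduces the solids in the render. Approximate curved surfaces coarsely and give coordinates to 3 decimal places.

solid 
facet normal -0.289 0.412 -0.864
outer loop
vertex -0.431 -1.744 -2.324
vertex 1.56 -1.675 -2.956
vertex -0.594 -3.283 -3.003
endloop
endfacet
facet normal -0.953 -0.033 0.303
outer loop
vertex -0.06 -4.045 -1.404
vertex -0.431 -1.744 -2.324
vertex -0.594 -3.283 -3.003
endloop
endfacet
facet normal -0.289 0.412 -0.864
outer loop
vertex -0.594 -3.283 -3.003
vertex 1.56 -1.675 -2.956
vertex 1.397 -3.214 -3.635
endloop
endfacet
facet normal -0.096 -0.911 -0.402
outer loop
vertex 1.397 -3.214 -3.635
vertex -0.06 -4.045 -1.404
vertex -0.594 -3.283 -3.003
endloop
endfacet
facet normal 0.096 0.911 0.402
outer loop
vertex -0.431 -1.744 -2.324
vertex 2.094 -2.437 -1.357
vertex 1.56 -1.675 -2.956
endloop
endfacet
facet normal -0.953 -0.033 0.303
outer loop
vertex 0.103 -2.506 -0.725
vertex -0.431 -1.744 -2.324
vertex -0.06 -4.045 -1.404
endloop
endfacet
facet normal 0.096 0.911 0.402
outer loop
vertex 0.103 -2.506 -0.725
vertex 2.094 -2.437 -1.357
vertex -0.431 -1.744 -2.324
endloop
endfacet
facet normal 0.953 0.033 -0.303
outer loop
vertex 1.56 -1.675 -2.956
vertex 2.094 -2.437 -1.357
vertex 1.397 -3.214 -3.635
endloop
endfacet
facet normal -0.096 -0.911 -0.402
outer loop
vertex 1.931 -3.976 -2.036
vertex -0.06 -4.045 -1.404
vertex 1.397 -3.214 -3.635
endloop
endfacet
facet normal 0.953 0.033 -0.303
outer loop
vertex 1.397 -3.214 -3.635
vertex 2.094 -2.437 -1.357
vertex 1.931 -3.976 -2.036
endloop
endfacet
facet normal 0.289 -0.412 0.864
outer loop
vertex 1.931 -3.976 -2.036
vertex 0.103 -2.506 -0.725
vertex -0.06 -4.045 -1.404
endloop
endfacet
facet normal 0.289 -0.412 0.864
outer loop
vertex 2.094 -2.437 -1.357
vertex 0.103 -2.506 -0.725
vertex 1.931 -3.976 -2.036
endloop
endfacet
facet normal 0.412 0.285 -0.865
outer loop
vertex -0.045 1.538 1.844
vertex -0.524 2.311 1.87
vertex 0.304 2.145 2.21
endloop
endfacet
facet normal 0.465 -0.638 0.614
outer loop
vertex -0.045 1.538 1.844
vertex 0.304 2.145 2.21
vertex -1.076 1.929 3.03
endloop
endfacet
facet normal 0.412 0.285 -0.865
outer loop
vertex 0.304 2.145 2.21
vertex -0.524 2.311 1.87
vertex 0.029 2.877 2.32
endloop
endfacet
facet normal 0.503 0.059 0.862
outer loop
vertex 0.304 2.145 2.21
vertex 0.029 2.877 2.32
vertex -1.076 1.929 3.03
endloop
endfacet
facet normal 0.413 0.285 -0.865
outer loop
vertex 0.029 2.877 2.32
vertex -0.524 2.311 1.87
vertex -0.662 3.183 2.091
endloop
endfacet
facet normal 0.000 0.599 0.800
outer loop
vertex 0.029 2.877 2.32
vertex -0.662 3.183 2.091
vertex -1.076 1.929 3.03
endloop
endfacet
facet normal 0.412 0.285 -0.865
outer loop
vertex -0.662 3.183 2.091
vertex -0.524 2.311 1.87
vertex -1.249 2.832 1.696
endloop
endfacet
facet normal -0.665 0.576 0.476
outer loop
vertex -0.662 3.183 2.091
vertex -1.249 2.832 1.696
vertex -1.076 1.929 3.03
endloop
endfacet
facet normal 0.412 0.285 -0.865
outer loop
vertex -1.249 2.832 1.696
vertex -0.524 2.311 1.87
vertex -1.29 2.089 1.432
endloop
endfacet
facet normal -0.991 0.007 0.133
outer loop
vertex -1.249 2.832 1.696
vertex -1.29 2.089 1.432
vertex -1.076 1.929 3.03
endloop
endfacet
facet normal 0.412 0.285 -0.865
outer loop
vertex -1.29 2.089 1.432
vertex -0.524 2.311 1.87
vertex -0.754 1.513 1.498
endloop
endfacet
facet normal -0.733 -0.679 0.030
outer loop
vertex -1.29 2.089 1.432
vertex -0.754 1.513 1.498
vertex -1.076 1.929 3.03
endloop
endfacet
facet normal 0.412 0.285 -0.865
outer loop
vertex -0.754 1.513 1.498
vertex -0.524 2.311 1.87
vertex -0.045 1.538 1.844
endloop
endfacet
facet normal -0.085 -0.966 0.244
outer loop
vertex -0.754 1.513 1.498
vertex -0.045 1.538 1.844
vertex -1.076 1.929 3.03
endloop
endfacet

endsolid
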